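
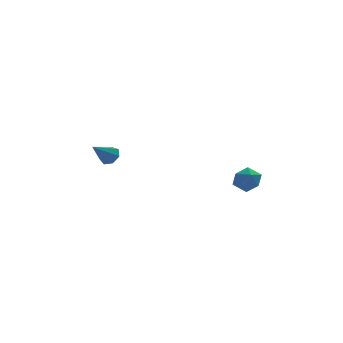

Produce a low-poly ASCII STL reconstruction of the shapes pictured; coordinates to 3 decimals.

solid 
facet normal -0.972 -0.233 0.037
outer loop
vertex 3.245 -0.932 -1.354
vertex 3.43 -1.669 -1.141
vertex 3.318 -1.116 -0.59
endloop
endfacet
facet normal -0.869 0.455 0.193
outer loop
vertex 3.245 -0.932 -1.354
vertex 3.318 -1.116 -0.59
vertex 3.613 -0.437 -0.862
endloop
endfacet
facet normal -0.538 0.761 -0.363
outer loop
vertex 3.245 -0.932 -1.354
vertex 3.613 -0.437 -0.862
vertex 3.908 -0.571 -1.581
endloop
endfacet
facet normal -0.437 0.261 -0.861
outer loop
vertex 3.245 -0.932 -1.354
vertex 3.908 -0.571 -1.581
vertex 3.795 -1.332 -1.754
endloop
endfacet
facet normal -0.705 -0.355 -0.615
outer loop
vertex 3.245 -0.932 -1.354
vertex 3.795 -1.332 -1.754
vertex 3.43 -1.669 -1.141
endloop
endfacet
facet normal -0.433 0.491 0.756
outer loop
vertex 3.613 -0.437 -0.862
vertex 3.318 -1.116 -0.59
vertex 4.025 -0.868 -0.346
endloop
endfacet
facet normal -0.598 -0.623 0.504
outer loop
vertex 3.318 -1.116 -0.59
vertex 3.43 -1.669 -1.141
vertex 3.912 -1.629 -0.519
endloop
endfacet
facet normal -0.168 -0.818 -0.550
outer loop
vertex 3.43 -1.669 -1.141
vertex 3.795 -1.332 -1.754
vertex 4.207 -1.763 -1.238
endloop
endfacet
facet normal 0.265 0.176 -0.948
outer loop
vertex 3.795 -1.332 -1.754
vertex 3.908 -0.571 -1.581
vertex 4.502 -1.084 -1.51
endloop
endfacet
facet normal 0.101 0.985 -0.142
outer loop
vertex 3.908 -0.571 -1.581
vertex 3.613 -0.437 -0.862
vertex 4.39 -0.531 -0.959
endloop
endfacet
facet normal 0.437 -0.261 0.861
outer loop
vertex 4.575 -1.268 -0.746
vertex 4.025 -0.868 -0.346
vertex 3.912 -1.629 -0.519
endloop
endfacet
facet normal 0.538 -0.761 0.363
outer loop
vertex 4.575 -1.268 -0.746
vertex 3.912 -1.629 -0.519
vertex 4.207 -1.763 -1.238
endloop
endfacet
facet normal 0.869 -0.455 -0.193
outer loop
vertex 4.575 -1.268 -0.746
vertex 4.207 -1.763 -1.238
vertex 4.502 -1.084 -1.51
endloop
endfacet
facet normal 0.972 0.233 -0.037
outer loop
vertex 4.575 -1.268 -0.746
vertex 4.502 -1.084 -1.51
vertex 4.39 -0.531 -0.959
endloop
endfacet
facet normal 0.705 0.355 0.615
outer loop
vertex 4.575 -1.268 -0.746
vertex 4.39 -0.531 -0.959
vertex 4.025 -0.868 -0.346
endloop
endfacet
facet normal -0.265 -0.176 0.948
outer loop
vertex 3.912 -1.629 -0.519
vertex 4.025 -0.868 -0.346
vertex 3.318 -1.116 -0.59
endloop
endfacet
facet normal -0.101 -0.985 0.142
outer loop
vertex 4.207 -1.763 -1.238
vertex 3.912 -1.629 -0.519
vertex 3.43 -1.669 -1.141
endloop
endfacet
facet normal 0.433 -0.491 -0.756
outer loop
vertex 4.502 -1.084 -1.51
vertex 4.207 -1.763 -1.238
vertex 3.795 -1.332 -1.754
endloop
endfacet
facet normal 0.598 0.623 -0.504
outer loop
vertex 4.39 -0.531 -0.959
vertex 4.502 -1.084 -1.51
vertex 3.908 -0.571 -1.581
endloop
endfacet
facet normal 0.168 0.818 0.550
outer loop
vertex 4.025 -0.868 -0.346
vertex 4.39 -0.531 -0.959
vertex 3.613 -0.437 -0.862
endloop
endfacet
facet normal 0.684 0.353 -0.638
outer loop
vertex -1.935 0.506 1.072
vertex -2.347 0.578 0.67
vertex -2.165 0.954 1.073
endloop
endfacet
facet normal 0.295 0.149 0.944
outer loop
vertex -1.935 0.506 1.072
vertex -2.165 0.954 1.073
vertex -3.313 0.082 1.57
endloop
endfacet
facet normal 0.684 0.353 -0.638
outer loop
vertex -2.165 0.954 1.073
vertex -2.347 0.578 0.67
vertex -2.532 1.119 0.771
endloop
endfacet
facet normal -0.240 0.699 0.673
outer loop
vertex -2.165 0.954 1.073
vertex -2.532 1.119 0.771
vertex -3.313 0.082 1.57
endloop
endfacet
facet normal 0.684 0.353 -0.639
outer loop
vertex -2.532 1.119 0.771
vertex -2.347 0.578 0.67
vertex -2.76 0.877 0.393
endloop
endfacet
facet normal -0.773 0.631 0.063
outer loop
vertex -2.532 1.119 0.771
vertex -2.76 0.877 0.393
vertex -3.313 0.082 1.57
endloop
endfacet
facet normal 0.684 0.353 -0.638
outer loop
vertex -2.76 0.877 0.393
vertex -2.347 0.578 0.67
vertex -2.677 0.411 0.224
endloop
endfacet
facet normal -0.904 -0.006 -0.428
outer loop
vertex -2.76 0.877 0.393
vertex -2.677 0.411 0.224
vertex -3.313 0.082 1.57
endloop
endfacet
facet normal 0.685 0.352 -0.638
outer loop
vertex -2.677 0.411 0.224
vertex -2.347 0.578 0.67
vertex -2.346 0.07 0.391
endloop
endfacet
facet normal -0.533 -0.728 -0.430
outer loop
vertex -2.677 0.411 0.224
vertex -2.346 0.07 0.391
vertex -3.313 0.082 1.57
endloop
endfacet
facet normal 0.684 0.352 -0.639
outer loop
vertex -2.346 0.07 0.391
vertex -2.347 0.578 0.67
vertex -2.016 0.113 0.768
endloop
endfacet
facet normal 0.061 -0.996 0.060
outer loop
vertex -2.346 0.07 0.391
vertex -2.016 0.113 0.768
vertex -3.313 0.082 1.57
endloop
endfacet
facet normal 0.684 0.353 -0.638
outer loop
vertex -2.016 0.113 0.768
vertex -2.347 0.578 0.67
vertex -1.935 0.506 1.072
endloop
endfacet
facet normal 0.429 -0.606 0.670
outer loop
vertex -2.016 0.113 0.768
vertex -1.935 0.506 1.072
vertex -3.313 0.082 1.57
endloop
endfacet

endsolid


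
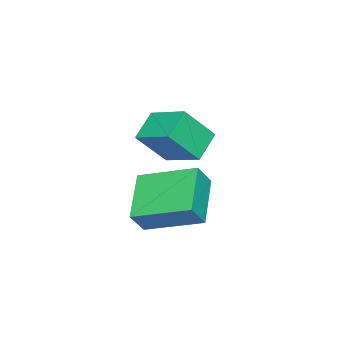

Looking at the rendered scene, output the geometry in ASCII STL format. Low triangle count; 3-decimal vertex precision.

solid 
facet normal -0.475 0.454 -0.754
outer loop
vertex -1.018 1.565 2.209
vertex -0.57 2.88 2.719
vertex -0.051 1.49 1.555
endloop
endfacet
facet normal -0.302 -0.889 -0.345
outer loop
vertex 0.67 0.8 2.701
vertex -1.018 1.565 2.209
vertex -0.051 1.49 1.555
endloop
endfacet
facet normal -0.475 0.454 -0.754
outer loop
vertex -0.051 1.49 1.555
vertex -0.57 2.88 2.719
vertex 0.397 2.805 2.065
endloop
endfacet
facet normal 0.827 -0.065 -0.559
outer loop
vertex 0.397 2.805 2.065
vertex 0.67 0.8 2.701
vertex -0.051 1.49 1.555
endloop
endfacet
facet normal -0.827 0.065 0.559
outer loop
vertex -1.018 1.565 2.209
vertex 0.151 2.19 3.865
vertex -0.57 2.88 2.719
endloop
endfacet
facet normal -0.302 -0.889 -0.345
outer loop
vertex -0.297 0.875 3.355
vertex -1.018 1.565 2.209
vertex 0.67 0.8 2.701
endloop
endfacet
facet normal -0.827 0.065 0.559
outer loop
vertex -0.297 0.875 3.355
vertex 0.151 2.19 3.865
vertex -1.018 1.565 2.209
endloop
endfacet
facet normal 0.302 0.889 0.345
outer loop
vertex -0.57 2.88 2.719
vertex 0.151 2.19 3.865
vertex 0.397 2.805 2.065
endloop
endfacet
facet normal 0.827 -0.065 -0.559
outer loop
vertex 1.118 2.115 3.211
vertex 0.67 0.8 2.701
vertex 0.397 2.805 2.065
endloop
endfacet
facet normal 0.302 0.889 0.345
outer loop
vertex 0.397 2.805 2.065
vertex 0.151 2.19 3.865
vertex 1.118 2.115 3.211
endloop
endfacet
facet normal 0.475 -0.454 0.754
outer loop
vertex 1.118 2.115 3.211
vertex -0.297 0.875 3.355
vertex 0.67 0.8 2.701
endloop
endfacet
facet normal 0.475 -0.454 0.754
outer loop
vertex 0.151 2.19 3.865
vertex -0.297 0.875 3.355
vertex 1.118 2.115 3.211
endloop
endfacet
facet normal -0.561 0.206 -0.802
outer loop
vertex 1.722 3.766 1.997
vertex 3.175 4.232 1.1
vertex 1.929 1.938 1.382
endloop
endfacet
facet normal -0.821 -0.263 0.506
outer loop
vertex 2.445 1.748 2.12
vertex 1.722 3.766 1.997
vertex 1.929 1.938 1.382
endloop
endfacet
facet normal -0.561 0.206 -0.802
outer loop
vertex 1.929 1.938 1.382
vertex 3.175 4.232 1.1
vertex 3.382 2.404 0.485
endloop
endfacet
facet normal 0.106 -0.942 -0.317
outer loop
vertex 3.382 2.404 0.485
vertex 2.445 1.748 2.12
vertex 1.929 1.938 1.382
endloop
endfacet
facet normal -0.106 0.942 0.317
outer loop
vertex 1.722 3.766 1.997
vertex 3.691 4.042 1.838
vertex 3.175 4.232 1.1
endloop
endfacet
facet normal -0.821 -0.263 0.506
outer loop
vertex 2.238 3.576 2.735
vertex 1.722 3.766 1.997
vertex 2.445 1.748 2.12
endloop
endfacet
facet normal -0.106 0.942 0.317
outer loop
vertex 2.238 3.576 2.735
vertex 3.691 4.042 1.838
vertex 1.722 3.766 1.997
endloop
endfacet
facet normal 0.821 0.263 -0.506
outer loop
vertex 3.175 4.232 1.1
vertex 3.691 4.042 1.838
vertex 3.382 2.404 0.485
endloop
endfacet
facet normal 0.106 -0.942 -0.317
outer loop
vertex 3.898 2.214 1.223
vertex 2.445 1.748 2.12
vertex 3.382 2.404 0.485
endloop
endfacet
facet normal 0.821 0.263 -0.506
outer loop
vertex 3.382 2.404 0.485
vertex 3.691 4.042 1.838
vertex 3.898 2.214 1.223
endloop
endfacet
facet normal 0.561 -0.206 0.802
outer loop
vertex 3.898 2.214 1.223
vertex 2.238 3.576 2.735
vertex 2.445 1.748 2.12
endloop
endfacet
facet normal 0.561 -0.206 0.802
outer loop
vertex 3.691 4.042 1.838
vertex 2.238 3.576 2.735
vertex 3.898 2.214 1.223
endloop
endfacet

endsolid


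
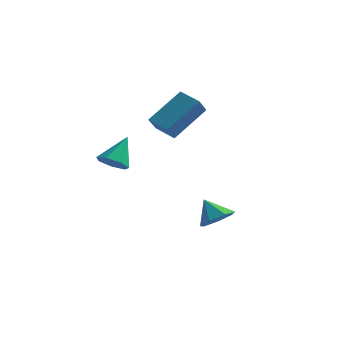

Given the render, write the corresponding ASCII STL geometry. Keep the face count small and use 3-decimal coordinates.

solid 
facet normal -0.431 -0.619 -0.656
outer loop
vertex 1.96 -0.391 3.488
vertex 1.022 -0.081 3.812
vertex 1.962 0.3 2.835
endloop
endfacet
facet normal 0.902 -0.297 -0.312
outer loop
vertex 2.798 1.501 4.108
vertex 1.96 -0.391 3.488
vertex 1.962 0.3 2.835
endloop
endfacet
facet normal -0.431 -0.620 -0.656
outer loop
vertex 1.962 0.3 2.835
vertex 1.022 -0.081 3.812
vertex 1.024 0.609 3.159
endloop
endfacet
facet normal 0.002 0.727 -0.687
outer loop
vertex 1.024 0.609 3.159
vertex 2.798 1.501 4.108
vertex 1.962 0.3 2.835
endloop
endfacet
facet normal -0.003 -0.726 0.687
outer loop
vertex 1.96 -0.391 3.488
vertex 1.858 1.12 5.085
vertex 1.022 -0.081 3.812
endloop
endfacet
facet normal 0.902 -0.298 -0.312
outer loop
vertex 2.796 0.811 4.761
vertex 1.96 -0.391 3.488
vertex 2.798 1.501 4.108
endloop
endfacet
facet normal -0.002 -0.726 0.687
outer loop
vertex 2.796 0.811 4.761
vertex 1.858 1.12 5.085
vertex 1.96 -0.391 3.488
endloop
endfacet
facet normal -0.902 0.298 0.312
outer loop
vertex 1.022 -0.081 3.812
vertex 1.858 1.12 5.085
vertex 1.024 0.609 3.159
endloop
endfacet
facet normal 0.003 0.726 -0.687
outer loop
vertex 1.86 1.811 4.432
vertex 2.798 1.501 4.108
vertex 1.024 0.609 3.159
endloop
endfacet
facet normal -0.902 0.297 0.312
outer loop
vertex 1.024 0.609 3.159
vertex 1.858 1.12 5.085
vertex 1.86 1.811 4.432
endloop
endfacet
facet normal 0.431 0.619 0.656
outer loop
vertex 1.86 1.811 4.432
vertex 2.796 0.811 4.761
vertex 2.798 1.501 4.108
endloop
endfacet
facet normal 0.431 0.619 0.657
outer loop
vertex 1.858 1.12 5.085
vertex 2.796 0.811 4.761
vertex 1.86 1.811 4.432
endloop
endfacet
facet normal -0.131 -0.636 -0.761
outer loop
vertex 1.495 -3.205 2.231
vertex 1.196 -3.647 2.652
vertex 0.91 -3.15 2.286
endloop
endfacet
facet normal 0.062 0.954 -0.292
outer loop
vertex 1.495 -3.205 2.231
vertex 0.91 -3.15 2.286
vertex 1.384 -2.733 3.748
endloop
endfacet
facet normal -0.130 -0.635 -0.761
outer loop
vertex 0.91 -3.15 2.286
vertex 1.196 -3.647 2.652
vertex 0.54 -3.471 2.617
endloop
endfacet
facet normal -0.656 0.754 -0.002
outer loop
vertex 0.91 -3.15 2.286
vertex 0.54 -3.471 2.617
vertex 1.384 -2.733 3.748
endloop
endfacet
facet normal -0.130 -0.636 -0.761
outer loop
vertex 0.54 -3.471 2.617
vertex 1.196 -3.647 2.652
vertex 0.665 -3.924 2.974
endloop
endfacet
facet normal -0.840 0.173 0.514
outer loop
vertex 0.54 -3.471 2.617
vertex 0.665 -3.924 2.974
vertex 1.384 -2.733 3.748
endloop
endfacet
facet normal -0.131 -0.634 -0.762
outer loop
vertex 0.665 -3.924 2.974
vertex 1.196 -3.647 2.652
vertex 1.189 -4.169 3.088
endloop
endfacet
facet normal -0.353 -0.351 0.867
outer loop
vertex 0.665 -3.924 2.974
vertex 1.189 -4.169 3.088
vertex 1.384 -2.733 3.748
endloop
endfacet
facet normal -0.130 -0.635 -0.762
outer loop
vertex 1.189 -4.169 3.088
vertex 1.196 -3.647 2.652
vertex 1.719 -4.021 2.874
endloop
endfacet
facet normal 0.438 -0.424 0.793
outer loop
vertex 1.189 -4.169 3.088
vertex 1.719 -4.021 2.874
vertex 1.384 -2.733 3.748
endloop
endfacet
facet normal -0.131 -0.635 -0.761
outer loop
vertex 1.719 -4.021 2.874
vertex 1.196 -3.647 2.652
vertex 1.855 -3.592 2.493
endloop
endfacet
facet normal 0.938 0.010 0.346
outer loop
vertex 1.719 -4.021 2.874
vertex 1.855 -3.592 2.493
vertex 1.384 -2.733 3.748
endloop
endfacet
facet normal -0.130 -0.636 -0.760
outer loop
vertex 1.855 -3.592 2.493
vertex 1.196 -3.647 2.652
vertex 1.495 -3.205 2.231
endloop
endfacet
facet normal 0.770 0.623 -0.138
outer loop
vertex 1.855 -3.592 2.493
vertex 1.495 -3.205 2.231
vertex 1.384 -2.733 3.748
endloop
endfacet
facet normal 0.606 -0.210 -0.767
outer loop
vertex 4.704 -1.093 -0.363
vertex 4.233 -0.699 -0.843
vertex 4.842 -0.434 -0.434
endloop
endfacet
facet normal 0.332 0.032 0.943
outer loop
vertex 4.704 -1.093 -0.363
vertex 4.842 -0.434 -0.434
vertex 3.547 -0.461 0.023
endloop
endfacet
facet normal 0.607 -0.211 -0.767
outer loop
vertex 4.842 -0.434 -0.434
vertex 4.233 -0.699 -0.843
vertex 4.521 0.025 -0.814
endloop
endfacet
facet normal 0.221 0.709 0.669
outer loop
vertex 4.842 -0.434 -0.434
vertex 4.521 0.025 -0.814
vertex 3.547 -0.461 0.023
endloop
endfacet
facet normal 0.606 -0.210 -0.767
outer loop
vertex 4.521 0.025 -0.814
vertex 4.233 -0.699 -0.843
vertex 3.983 -0.06 -1.216
endloop
endfacet
facet normal -0.296 0.934 0.198
outer loop
vertex 4.521 0.025 -0.814
vertex 3.983 -0.06 -1.216
vertex 3.547 -0.461 0.023
endloop
endfacet
facet normal 0.606 -0.211 -0.767
outer loop
vertex 3.983 -0.06 -1.216
vertex 4.233 -0.699 -0.843
vertex 3.633 -0.627 -1.337
endloop
endfacet
facet normal -0.833 0.540 -0.119
outer loop
vertex 3.983 -0.06 -1.216
vertex 3.633 -0.627 -1.337
vertex 3.547 -0.461 0.023
endloop
endfacet
facet normal 0.606 -0.211 -0.767
outer loop
vertex 3.633 -0.627 -1.337
vertex 4.233 -0.699 -0.843
vertex 3.734 -1.247 -1.087
endloop
endfacet
facet normal -0.983 -0.177 -0.041
outer loop
vertex 3.633 -0.627 -1.337
vertex 3.734 -1.247 -1.087
vertex 3.547 -0.461 0.023
endloop
endfacet
facet normal 0.606 -0.210 -0.767
outer loop
vertex 3.734 -1.247 -1.087
vertex 4.233 -0.699 -0.843
vertex 4.211 -1.455 -0.653
endloop
endfacet
facet normal -0.634 -0.677 0.373
outer loop
vertex 3.734 -1.247 -1.087
vertex 4.211 -1.455 -0.653
vertex 3.547 -0.461 0.023
endloop
endfacet
facet normal 0.606 -0.210 -0.767
outer loop
vertex 4.211 -1.455 -0.653
vertex 4.233 -0.699 -0.843
vertex 4.704 -1.093 -0.363
endloop
endfacet
facet normal -0.048 -0.584 0.811
outer loop
vertex 4.211 -1.455 -0.653
vertex 4.704 -1.093 -0.363
vertex 3.547 -0.461 0.023
endloop
endfacet

endsolid


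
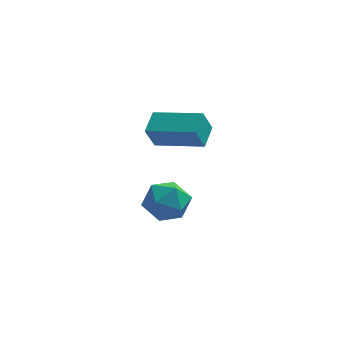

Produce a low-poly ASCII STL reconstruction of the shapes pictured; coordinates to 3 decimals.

solid 
facet normal -0.669 -0.741 -0.061
outer loop
vertex -3.345 3.643 -2.83
vertex -2.586 2.992 -3.247
vertex -2.733 3.036 -2.175
endloop
endfacet
facet normal -0.820 -0.306 0.483
outer loop
vertex -3.345 3.643 -2.83
vertex -2.733 3.036 -2.175
vertex -2.958 4.061 -1.909
endloop
endfacet
facet normal -0.909 0.353 0.222
outer loop
vertex -3.345 3.643 -2.83
vertex -2.958 4.061 -1.909
vertex -2.95 4.652 -2.817
endloop
endfacet
facet normal -0.812 0.324 -0.485
outer loop
vertex -3.345 3.643 -2.83
vertex -2.95 4.652 -2.817
vertex -2.72 3.991 -3.644
endloop
endfacet
facet normal -0.664 -0.351 -0.660
outer loop
vertex -3.345 3.643 -2.83
vertex -2.72 3.991 -3.644
vertex -2.586 2.992 -3.247
endloop
endfacet
facet normal -0.257 -0.295 0.920
outer loop
vertex -2.958 4.061 -1.909
vertex -2.733 3.036 -2.175
vertex -1.96 3.669 -1.756
endloop
endfacet
facet normal -0.012 -0.999 0.039
outer loop
vertex -2.733 3.036 -2.175
vertex -2.586 2.992 -3.247
vertex -1.73 3.008 -2.583
endloop
endfacet
facet normal -0.003 -0.370 -0.929
outer loop
vertex -2.586 2.992 -3.247
vertex -2.72 3.991 -3.644
vertex -1.722 3.599 -3.491
endloop
endfacet
facet normal -0.243 0.724 -0.646
outer loop
vertex -2.72 3.991 -3.644
vertex -2.95 4.652 -2.817
vertex -1.947 4.624 -3.225
endloop
endfacet
facet normal -0.400 0.770 0.497
outer loop
vertex -2.95 4.652 -2.817
vertex -2.958 4.061 -1.909
vertex -2.094 4.668 -2.153
endloop
endfacet
facet normal 0.812 -0.324 0.485
outer loop
vertex -1.335 4.017 -2.57
vertex -1.96 3.669 -1.756
vertex -1.73 3.008 -2.583
endloop
endfacet
facet normal 0.909 -0.353 -0.222
outer loop
vertex -1.335 4.017 -2.57
vertex -1.73 3.008 -2.583
vertex -1.722 3.599 -3.491
endloop
endfacet
facet normal 0.820 0.306 -0.483
outer loop
vertex -1.335 4.017 -2.57
vertex -1.722 3.599 -3.491
vertex -1.947 4.624 -3.225
endloop
endfacet
facet normal 0.669 0.741 0.061
outer loop
vertex -1.335 4.017 -2.57
vertex -1.947 4.624 -3.225
vertex -2.094 4.668 -2.153
endloop
endfacet
facet normal 0.664 0.351 0.660
outer loop
vertex -1.335 4.017 -2.57
vertex -2.094 4.668 -2.153
vertex -1.96 3.669 -1.756
endloop
endfacet
facet normal 0.243 -0.724 0.646
outer loop
vertex -1.73 3.008 -2.583
vertex -1.96 3.669 -1.756
vertex -2.733 3.036 -2.175
endloop
endfacet
facet normal 0.400 -0.770 -0.497
outer loop
vertex -1.722 3.599 -3.491
vertex -1.73 3.008 -2.583
vertex -2.586 2.992 -3.247
endloop
endfacet
facet normal 0.257 0.295 -0.920
outer loop
vertex -1.947 4.624 -3.225
vertex -1.722 3.599 -3.491
vertex -2.72 3.991 -3.644
endloop
endfacet
facet normal 0.012 0.999 -0.039
outer loop
vertex -2.094 4.668 -2.153
vertex -1.947 4.624 -3.225
vertex -2.95 4.652 -2.817
endloop
endfacet
facet normal 0.003 0.370 0.929
outer loop
vertex -1.96 3.669 -1.756
vertex -2.094 4.668 -2.153
vertex -2.958 4.061 -1.909
endloop
endfacet
facet normal -0.923 0.313 -0.223
outer loop
vertex -3.125 2.998 2.06
vertex -2.875 4.016 2.454
vertex -2.772 3.309 1.033
endloop
endfacet
facet normal -0.223 -0.909 -0.352
outer loop
vertex -0.805 2.644 1.506
vertex -3.125 2.998 2.06
vertex -2.772 3.309 1.033
endloop
endfacet
facet normal -0.924 0.312 -0.222
outer loop
vertex -2.772 3.309 1.033
vertex -2.875 4.016 2.454
vertex -2.523 4.327 1.427
endloop
endfacet
facet normal 0.312 0.276 -0.909
outer loop
vertex -2.523 4.327 1.427
vertex -0.805 2.644 1.506
vertex -2.772 3.309 1.033
endloop
endfacet
facet normal -0.312 -0.275 0.909
outer loop
vertex -3.125 2.998 2.06
vertex -0.908 3.351 2.927
vertex -2.875 4.016 2.454
endloop
endfacet
facet normal -0.223 -0.909 -0.352
outer loop
vertex -1.157 2.333 2.533
vertex -3.125 2.998 2.06
vertex -0.805 2.644 1.506
endloop
endfacet
facet normal -0.312 -0.276 0.909
outer loop
vertex -1.157 2.333 2.533
vertex -0.908 3.351 2.927
vertex -3.125 2.998 2.06
endloop
endfacet
facet normal 0.223 0.909 0.352
outer loop
vertex -2.875 4.016 2.454
vertex -0.908 3.351 2.927
vertex -2.523 4.327 1.427
endloop
endfacet
facet normal 0.312 0.275 -0.909
outer loop
vertex -0.555 3.662 1.9
vertex -0.805 2.644 1.506
vertex -2.523 4.327 1.427
endloop
endfacet
facet normal 0.223 0.909 0.352
outer loop
vertex -2.523 4.327 1.427
vertex -0.908 3.351 2.927
vertex -0.555 3.662 1.9
endloop
endfacet
facet normal 0.924 -0.313 0.222
outer loop
vertex -0.555 3.662 1.9
vertex -1.157 2.333 2.533
vertex -0.805 2.644 1.506
endloop
endfacet
facet normal 0.924 -0.312 0.223
outer loop
vertex -0.908 3.351 2.927
vertex -1.157 2.333 2.533
vertex -0.555 3.662 1.9
endloop
endfacet

endsolid


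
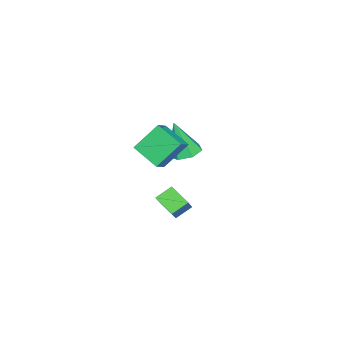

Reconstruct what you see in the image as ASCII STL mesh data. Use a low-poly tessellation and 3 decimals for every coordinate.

solid 
facet normal -0.653 0.563 0.506
outer loop
vertex -2.124 1.108 -3.779
vertex -0.94 1.371 -2.545
vertex -1.698 2.172 -4.413
endloop
endfacet
facet normal -0.684 -0.151 -0.713
outer loop
vertex -1.0 1.569 -4.955
vertex -2.124 1.108 -3.779
vertex -1.698 2.172 -4.413
endloop
endfacet
facet normal -0.653 0.563 0.506
outer loop
vertex -1.698 2.172 -4.413
vertex -0.94 1.371 -2.545
vertex -0.515 2.435 -3.18
endloop
endfacet
facet normal 0.325 0.812 -0.485
outer loop
vertex -0.515 2.435 -3.18
vertex -1.0 1.569 -4.955
vertex -1.698 2.172 -4.413
endloop
endfacet
facet normal -0.325 -0.812 0.485
outer loop
vertex -2.124 1.108 -3.779
vertex -0.242 0.768 -3.087
vertex -0.94 1.371 -2.545
endloop
endfacet
facet normal -0.684 -0.153 -0.713
outer loop
vertex -1.425 0.505 -4.32
vertex -2.124 1.108 -3.779
vertex -1.0 1.569 -4.955
endloop
endfacet
facet normal -0.325 -0.812 0.485
outer loop
vertex -1.425 0.505 -4.32
vertex -0.242 0.768 -3.087
vertex -2.124 1.108 -3.779
endloop
endfacet
facet normal 0.685 0.152 0.713
outer loop
vertex -0.94 1.371 -2.545
vertex -0.242 0.768 -3.087
vertex -0.515 2.435 -3.18
endloop
endfacet
facet normal 0.325 0.812 -0.485
outer loop
vertex 0.184 1.832 -3.721
vertex -1.0 1.569 -4.955
vertex -0.515 2.435 -3.18
endloop
endfacet
facet normal 0.684 0.152 0.714
outer loop
vertex -0.515 2.435 -3.18
vertex -0.242 0.768 -3.087
vertex 0.184 1.832 -3.721
endloop
endfacet
facet normal 0.653 -0.563 -0.507
outer loop
vertex 0.184 1.832 -3.721
vertex -1.425 0.505 -4.32
vertex -1.0 1.569 -4.955
endloop
endfacet
facet normal 0.653 -0.563 -0.506
outer loop
vertex -0.242 0.768 -3.087
vertex -1.425 0.505 -4.32
vertex 0.184 1.832 -3.721
endloop
endfacet
facet normal -0.453 0.515 0.728
outer loop
vertex 0.294 1.563 2.815
vertex 1.133 1.51 3.374
vertex 0.824 2.967 2.152
endloop
endfacet
facet normal -0.831 0.053 -0.553
outer loop
vertex 1.647 2.03 0.826
vertex 0.294 1.563 2.815
vertex 0.824 2.967 2.152
endloop
endfacet
facet normal -0.453 0.515 0.728
outer loop
vertex 0.824 2.967 2.152
vertex 1.133 1.51 3.374
vertex 1.663 2.914 2.711
endloop
endfacet
facet normal 0.323 0.856 -0.404
outer loop
vertex 1.663 2.914 2.711
vertex 1.647 2.03 0.826
vertex 0.824 2.967 2.152
endloop
endfacet
facet normal -0.323 -0.856 0.404
outer loop
vertex 0.294 1.563 2.815
vertex 1.956 0.573 2.048
vertex 1.133 1.51 3.374
endloop
endfacet
facet normal -0.831 0.053 -0.553
outer loop
vertex 1.117 0.626 1.489
vertex 0.294 1.563 2.815
vertex 1.647 2.03 0.826
endloop
endfacet
facet normal -0.323 -0.856 0.404
outer loop
vertex 1.117 0.626 1.489
vertex 1.956 0.573 2.048
vertex 0.294 1.563 2.815
endloop
endfacet
facet normal 0.831 -0.053 0.553
outer loop
vertex 1.133 1.51 3.374
vertex 1.956 0.573 2.048
vertex 1.663 2.914 2.711
endloop
endfacet
facet normal 0.323 0.856 -0.404
outer loop
vertex 2.486 1.977 1.385
vertex 1.647 2.03 0.826
vertex 1.663 2.914 2.711
endloop
endfacet
facet normal 0.831 -0.053 0.553
outer loop
vertex 1.663 2.914 2.711
vertex 1.956 0.573 2.048
vertex 2.486 1.977 1.385
endloop
endfacet
facet normal 0.453 -0.515 -0.728
outer loop
vertex 2.486 1.977 1.385
vertex 1.117 0.626 1.489
vertex 1.647 2.03 0.826
endloop
endfacet
facet normal 0.453 -0.515 -0.728
outer loop
vertex 1.956 0.573 2.048
vertex 1.117 0.626 1.489
vertex 2.486 1.977 1.385
endloop
endfacet
facet normal -0.045 0.278 -0.960
outer loop
vertex -2.366 1.936 -1.089
vertex -2.99 1.293 -1.246
vertex -3.118 2.157 -0.99
endloop
endfacet
facet normal 0.300 0.763 0.573
outer loop
vertex -2.366 1.936 -1.089
vertex -3.118 2.157 -0.99
vertex -2.89 0.687 0.846
endloop
endfacet
facet normal -0.046 0.277 -0.960
outer loop
vertex -3.118 2.157 -0.99
vertex -2.99 1.293 -1.246
vertex -3.773 1.726 -1.083
endloop
endfacet
facet normal -0.505 0.642 0.577
outer loop
vertex -3.118 2.157 -0.99
vertex -3.773 1.726 -1.083
vertex -2.89 0.687 0.846
endloop
endfacet
facet normal -0.046 0.278 -0.960
outer loop
vertex -3.773 1.726 -1.083
vertex -2.99 1.293 -1.246
vertex -3.839 0.969 -1.299
endloop
endfacet
facet normal -0.916 -0.034 0.401
outer loop
vertex -3.773 1.726 -1.083
vertex -3.839 0.969 -1.299
vertex -2.89 0.687 0.846
endloop
endfacet
facet normal -0.046 0.278 -0.960
outer loop
vertex -3.839 0.969 -1.299
vertex -2.99 1.293 -1.246
vertex -3.265 0.456 -1.475
endloop
endfacet
facet normal -0.625 -0.760 0.177
outer loop
vertex -3.839 0.969 -1.299
vertex -3.265 0.456 -1.475
vertex -2.89 0.687 0.846
endloop
endfacet
facet normal -0.045 0.277 -0.960
outer loop
vertex -3.265 0.456 -1.475
vertex -2.99 1.293 -1.246
vertex -2.484 0.573 -1.478
endloop
endfacet
facet normal 0.148 -0.986 0.074
outer loop
vertex -3.265 0.456 -1.475
vertex -2.484 0.573 -1.478
vertex -2.89 0.687 0.846
endloop
endfacet
facet normal -0.046 0.277 -0.960
outer loop
vertex -2.484 0.573 -1.478
vertex -2.99 1.293 -1.246
vertex -2.084 1.232 -1.307
endloop
endfacet
facet normal 0.822 -0.543 0.170
outer loop
vertex -2.484 0.573 -1.478
vertex -2.084 1.232 -1.307
vertex -2.89 0.687 0.846
endloop
endfacet
facet normal -0.046 0.279 -0.959
outer loop
vertex -2.084 1.232 -1.307
vertex -2.99 1.293 -1.246
vertex -2.366 1.936 -1.089
endloop
endfacet
facet normal 0.889 0.235 0.392
outer loop
vertex -2.084 1.232 -1.307
vertex -2.366 1.936 -1.089
vertex -2.89 0.687 0.846
endloop
endfacet

endsolid


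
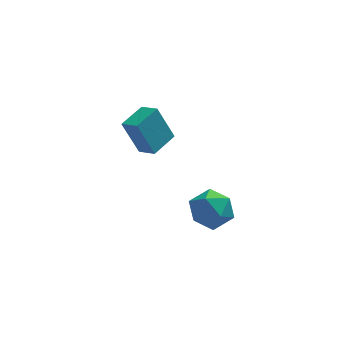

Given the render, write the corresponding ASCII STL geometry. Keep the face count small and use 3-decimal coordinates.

solid 
facet normal -0.488 0.350 0.800
outer loop
vertex 2.413 -0.885 -2.022
vertex 1.669 -1.223 -2.328
vertex 2.182 -1.699 -1.807
endloop
endfacet
facet normal 0.191 0.200 0.961
outer loop
vertex 2.413 -0.885 -2.022
vertex 2.182 -1.699 -1.807
vertex 3.012 -1.52 -2.009
endloop
endfacet
facet normal 0.610 0.587 0.532
outer loop
vertex 2.413 -0.885 -2.022
vertex 3.012 -1.52 -2.009
vertex 3.012 -0.933 -2.656
endloop
endfacet
facet normal 0.190 0.976 0.106
outer loop
vertex 2.413 -0.885 -2.022
vertex 3.012 -0.933 -2.656
vertex 2.182 -0.75 -2.853
endloop
endfacet
facet normal -0.488 0.830 0.271
outer loop
vertex 2.413 -0.885 -2.022
vertex 2.182 -0.75 -2.853
vertex 1.669 -1.223 -2.328
endloop
endfacet
facet normal 0.304 -0.490 0.817
outer loop
vertex 3.012 -1.52 -2.009
vertex 2.182 -1.699 -1.807
vertex 2.638 -2.25 -2.307
endloop
endfacet
facet normal -0.794 -0.247 0.556
outer loop
vertex 2.182 -1.699 -1.807
vertex 1.669 -1.223 -2.328
vertex 1.808 -2.067 -2.504
endloop
endfacet
facet normal -0.794 0.529 -0.299
outer loop
vertex 1.669 -1.223 -2.328
vertex 2.182 -0.75 -2.853
vertex 1.808 -1.48 -3.151
endloop
endfacet
facet normal 0.303 0.766 -0.567
outer loop
vertex 2.182 -0.75 -2.853
vertex 3.012 -0.933 -2.656
vertex 2.638 -1.301 -3.353
endloop
endfacet
facet normal 0.983 0.136 0.124
outer loop
vertex 3.012 -0.933 -2.656
vertex 3.012 -1.52 -2.009
vertex 3.151 -1.777 -2.832
endloop
endfacet
facet normal -0.190 -0.976 -0.106
outer loop
vertex 2.407 -2.115 -3.138
vertex 2.638 -2.25 -2.307
vertex 1.808 -2.067 -2.504
endloop
endfacet
facet normal -0.610 -0.587 -0.532
outer loop
vertex 2.407 -2.115 -3.138
vertex 1.808 -2.067 -2.504
vertex 1.808 -1.48 -3.151
endloop
endfacet
facet normal -0.191 -0.200 -0.961
outer loop
vertex 2.407 -2.115 -3.138
vertex 1.808 -1.48 -3.151
vertex 2.638 -1.301 -3.353
endloop
endfacet
facet normal 0.488 -0.350 -0.800
outer loop
vertex 2.407 -2.115 -3.138
vertex 2.638 -1.301 -3.353
vertex 3.151 -1.777 -2.832
endloop
endfacet
facet normal 0.488 -0.830 -0.271
outer loop
vertex 2.407 -2.115 -3.138
vertex 3.151 -1.777 -2.832
vertex 2.638 -2.25 -2.307
endloop
endfacet
facet normal -0.303 -0.766 0.567
outer loop
vertex 1.808 -2.067 -2.504
vertex 2.638 -2.25 -2.307
vertex 2.182 -1.699 -1.807
endloop
endfacet
facet normal -0.983 -0.136 -0.124
outer loop
vertex 1.808 -1.48 -3.151
vertex 1.808 -2.067 -2.504
vertex 1.669 -1.223 -2.328
endloop
endfacet
facet normal -0.304 0.490 -0.817
outer loop
vertex 2.638 -1.301 -3.353
vertex 1.808 -1.48 -3.151
vertex 2.182 -0.75 -2.853
endloop
endfacet
facet normal 0.794 0.247 -0.556
outer loop
vertex 3.151 -1.777 -2.832
vertex 2.638 -1.301 -3.353
vertex 3.012 -0.933 -2.656
endloop
endfacet
facet normal 0.794 -0.529 0.299
outer loop
vertex 2.638 -2.25 -2.307
vertex 3.151 -1.777 -2.832
vertex 3.012 -1.52 -2.009
endloop
endfacet
facet normal -0.661 -0.729 -0.177
outer loop
vertex 0.164 2.153 -1.023
vertex -0.351 2.691 -1.316
vertex 0.758 1.956 -2.43
endloop
endfacet
facet normal 0.644 -0.672 0.366
outer loop
vertex 1.531 2.809 -2.224
vertex 0.164 2.153 -1.023
vertex 0.758 1.956 -2.43
endloop
endfacet
facet normal -0.661 -0.730 -0.176
outer loop
vertex 0.758 1.956 -2.43
vertex -0.351 2.691 -1.316
vertex 0.243 2.493 -2.723
endloop
endfacet
facet normal 0.386 -0.129 -0.914
outer loop
vertex 0.243 2.493 -2.723
vertex 1.531 2.809 -2.224
vertex 0.758 1.956 -2.43
endloop
endfacet
facet normal -0.385 0.129 0.914
outer loop
vertex 0.164 2.153 -1.023
vertex 0.422 3.544 -1.11
vertex -0.351 2.691 -1.316
endloop
endfacet
facet normal 0.644 -0.671 0.366
outer loop
vertex 0.937 3.007 -0.817
vertex 0.164 2.153 -1.023
vertex 1.531 2.809 -2.224
endloop
endfacet
facet normal -0.386 0.129 0.914
outer loop
vertex 0.937 3.007 -0.817
vertex 0.422 3.544 -1.11
vertex 0.164 2.153 -1.023
endloop
endfacet
facet normal -0.644 0.672 -0.366
outer loop
vertex -0.351 2.691 -1.316
vertex 0.422 3.544 -1.11
vertex 0.243 2.493 -2.723
endloop
endfacet
facet normal 0.386 -0.129 -0.914
outer loop
vertex 1.016 3.347 -2.517
vertex 1.531 2.809 -2.224
vertex 0.243 2.493 -2.723
endloop
endfacet
facet normal -0.644 0.671 -0.366
outer loop
vertex 0.243 2.493 -2.723
vertex 0.422 3.544 -1.11
vertex 1.016 3.347 -2.517
endloop
endfacet
facet normal 0.661 0.729 0.177
outer loop
vertex 1.016 3.347 -2.517
vertex 0.937 3.007 -0.817
vertex 1.531 2.809 -2.224
endloop
endfacet
facet normal 0.660 0.730 0.177
outer loop
vertex 0.422 3.544 -1.11
vertex 0.937 3.007 -0.817
vertex 1.016 3.347 -2.517
endloop
endfacet

endsolid


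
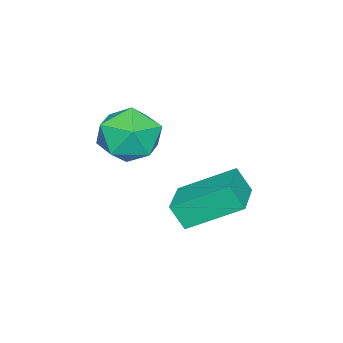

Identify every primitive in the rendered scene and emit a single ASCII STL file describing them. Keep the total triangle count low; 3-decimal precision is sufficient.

solid 
facet normal -0.934 -0.330 -0.139
outer loop
vertex 1.783 2.078 -2.301
vertex 1.039 3.744 -1.262
vertex 1.73 2.594 -3.167
endloop
endfacet
facet normal 0.355 -0.793 -0.494
outer loop
vertex 3.261 3.136 -2.938
vertex 1.783 2.078 -2.301
vertex 1.73 2.594 -3.167
endloop
endfacet
facet normal -0.934 -0.330 -0.140
outer loop
vertex 1.73 2.594 -3.167
vertex 1.039 3.744 -1.262
vertex 0.986 4.261 -2.128
endloop
endfacet
facet normal -0.053 0.511 -0.858
outer loop
vertex 0.986 4.261 -2.128
vertex 3.261 3.136 -2.938
vertex 1.73 2.594 -3.167
endloop
endfacet
facet normal 0.053 -0.511 0.858
outer loop
vertex 1.783 2.078 -2.301
vertex 2.57 4.286 -1.033
vertex 1.039 3.744 -1.262
endloop
endfacet
facet normal 0.354 -0.793 -0.495
outer loop
vertex 3.314 2.619 -2.072
vertex 1.783 2.078 -2.301
vertex 3.261 3.136 -2.938
endloop
endfacet
facet normal 0.052 -0.511 0.858
outer loop
vertex 3.314 2.619 -2.072
vertex 2.57 4.286 -1.033
vertex 1.783 2.078 -2.301
endloop
endfacet
facet normal -0.355 0.793 0.495
outer loop
vertex 1.039 3.744 -1.262
vertex 2.57 4.286 -1.033
vertex 0.986 4.261 -2.128
endloop
endfacet
facet normal -0.052 0.511 -0.858
outer loop
vertex 2.517 4.802 -1.899
vertex 3.261 3.136 -2.938
vertex 0.986 4.261 -2.128
endloop
endfacet
facet normal -0.354 0.794 0.495
outer loop
vertex 0.986 4.261 -2.128
vertex 2.57 4.286 -1.033
vertex 2.517 4.802 -1.899
endloop
endfacet
facet normal 0.934 0.330 0.140
outer loop
vertex 2.517 4.802 -1.899
vertex 3.314 2.619 -2.072
vertex 3.261 3.136 -2.938
endloop
endfacet
facet normal 0.934 0.330 0.139
outer loop
vertex 2.57 4.286 -1.033
vertex 3.314 2.619 -2.072
vertex 2.517 4.802 -1.899
endloop
endfacet
facet normal 0.034 0.557 0.830
outer loop
vertex 1.837 1.556 0.416
vertex 2.005 0.577 1.067
vertex 2.939 1.168 0.632
endloop
endfacet
facet normal 0.273 0.924 0.266
outer loop
vertex 1.837 1.556 0.416
vertex 2.939 1.168 0.632
vertex 2.651 1.565 -0.45
endloop
endfacet
facet normal -0.246 0.944 -0.222
outer loop
vertex 1.837 1.556 0.416
vertex 2.651 1.565 -0.45
vertex 1.538 1.22 -0.683
endloop
endfacet
facet normal -0.808 0.588 0.040
outer loop
vertex 1.837 1.556 0.416
vertex 1.538 1.22 -0.683
vertex 1.139 0.609 0.254
endloop
endfacet
facet normal -0.634 0.350 0.689
outer loop
vertex 1.837 1.556 0.416
vertex 1.139 0.609 0.254
vertex 2.005 0.577 1.067
endloop
endfacet
facet normal 0.824 0.566 -0.012
outer loop
vertex 2.651 1.565 -0.45
vertex 2.939 1.168 0.632
vertex 3.321 0.591 -0.334
endloop
endfacet
facet normal 0.437 -0.028 0.899
outer loop
vertex 2.939 1.168 0.632
vertex 2.005 0.577 1.067
vertex 2.922 -0.02 0.603
endloop
endfacet
facet normal -0.645 -0.363 0.672
outer loop
vertex 2.005 0.577 1.067
vertex 1.139 0.609 0.254
vertex 1.809 -0.365 0.37
endloop
endfacet
facet normal -0.925 0.022 -0.379
outer loop
vertex 1.139 0.609 0.254
vertex 1.538 1.22 -0.683
vertex 1.521 0.032 -0.712
endloop
endfacet
facet normal -0.017 0.597 -0.802
outer loop
vertex 1.538 1.22 -0.683
vertex 2.651 1.565 -0.45
vertex 2.455 0.623 -1.147
endloop
endfacet
facet normal 0.808 -0.588 -0.040
outer loop
vertex 2.623 -0.356 -0.496
vertex 3.321 0.591 -0.334
vertex 2.922 -0.02 0.603
endloop
endfacet
facet normal 0.246 -0.944 0.222
outer loop
vertex 2.623 -0.356 -0.496
vertex 2.922 -0.02 0.603
vertex 1.809 -0.365 0.37
endloop
endfacet
facet normal -0.273 -0.924 -0.266
outer loop
vertex 2.623 -0.356 -0.496
vertex 1.809 -0.365 0.37
vertex 1.521 0.032 -0.712
endloop
endfacet
facet normal -0.034 -0.557 -0.830
outer loop
vertex 2.623 -0.356 -0.496
vertex 1.521 0.032 -0.712
vertex 2.455 0.623 -1.147
endloop
endfacet
facet normal 0.634 -0.350 -0.689
outer loop
vertex 2.623 -0.356 -0.496
vertex 2.455 0.623 -1.147
vertex 3.321 0.591 -0.334
endloop
endfacet
facet normal 0.925 -0.022 0.379
outer loop
vertex 2.922 -0.02 0.603
vertex 3.321 0.591 -0.334
vertex 2.939 1.168 0.632
endloop
endfacet
facet normal 0.017 -0.597 0.802
outer loop
vertex 1.809 -0.365 0.37
vertex 2.922 -0.02 0.603
vertex 2.005 0.577 1.067
endloop
endfacet
facet normal -0.824 -0.566 0.012
outer loop
vertex 1.521 0.032 -0.712
vertex 1.809 -0.365 0.37
vertex 1.139 0.609 0.254
endloop
endfacet
facet normal -0.437 0.028 -0.899
outer loop
vertex 2.455 0.623 -1.147
vertex 1.521 0.032 -0.712
vertex 1.538 1.22 -0.683
endloop
endfacet
facet normal 0.645 0.363 -0.672
outer loop
vertex 3.321 0.591 -0.334
vertex 2.455 0.623 -1.147
vertex 2.651 1.565 -0.45
endloop
endfacet

endsolid


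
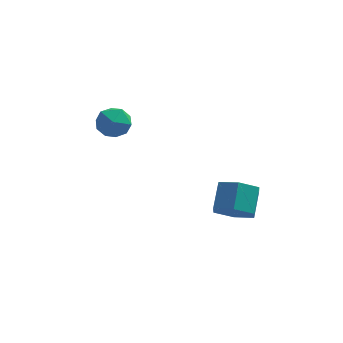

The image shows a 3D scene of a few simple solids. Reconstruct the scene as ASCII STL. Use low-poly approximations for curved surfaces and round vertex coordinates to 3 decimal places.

solid 
facet normal -0.733 0.497 0.465
outer loop
vertex -4.563 0.88 2.792
vertex -4.285 0.484 3.654
vertex -3.893 1.341 3.355
endloop
endfacet
facet normal -0.501 0.859 -0.107
outer loop
vertex -4.563 0.88 2.792
vertex -3.893 1.341 3.355
vertex -3.767 1.293 2.376
endloop
endfacet
facet normal -0.585 0.443 -0.679
outer loop
vertex -4.563 0.88 2.792
vertex -3.767 1.293 2.376
vertex -4.082 0.408 2.07
endloop
endfacet
facet normal -0.868 -0.176 -0.463
outer loop
vertex -4.563 0.88 2.792
vertex -4.082 0.408 2.07
vertex -4.402 -0.093 2.86
endloop
endfacet
facet normal -0.959 -0.142 0.244
outer loop
vertex -4.563 0.88 2.792
vertex -4.402 -0.093 2.86
vertex -4.285 0.484 3.654
endloop
endfacet
facet normal 0.196 0.980 -0.023
outer loop
vertex -3.767 1.293 2.376
vertex -3.893 1.341 3.355
vertex -2.998 1.153 2.98
endloop
endfacet
facet normal -0.177 0.395 0.901
outer loop
vertex -3.893 1.341 3.355
vertex -4.285 0.484 3.654
vertex -3.318 0.652 3.77
endloop
endfacet
facet normal -0.544 -0.639 0.544
outer loop
vertex -4.285 0.484 3.654
vertex -4.402 -0.093 2.86
vertex -3.633 -0.233 3.464
endloop
endfacet
facet normal -0.397 -0.694 -0.601
outer loop
vertex -4.402 -0.093 2.86
vertex -4.082 0.408 2.07
vertex -3.507 -0.281 2.485
endloop
endfacet
facet normal 0.061 0.307 -0.950
outer loop
vertex -4.082 0.408 2.07
vertex -3.767 1.293 2.376
vertex -3.115 0.576 2.186
endloop
endfacet
facet normal 0.868 0.176 0.463
outer loop
vertex -2.837 0.18 3.048
vertex -2.998 1.153 2.98
vertex -3.318 0.652 3.77
endloop
endfacet
facet normal 0.585 -0.443 0.679
outer loop
vertex -2.837 0.18 3.048
vertex -3.318 0.652 3.77
vertex -3.633 -0.233 3.464
endloop
endfacet
facet normal 0.501 -0.859 0.107
outer loop
vertex -2.837 0.18 3.048
vertex -3.633 -0.233 3.464
vertex -3.507 -0.281 2.485
endloop
endfacet
facet normal 0.733 -0.497 -0.465
outer loop
vertex -2.837 0.18 3.048
vertex -3.507 -0.281 2.485
vertex -3.115 0.576 2.186
endloop
endfacet
facet normal 0.959 0.142 -0.244
outer loop
vertex -2.837 0.18 3.048
vertex -3.115 0.576 2.186
vertex -2.998 1.153 2.98
endloop
endfacet
facet normal 0.397 0.694 0.601
outer loop
vertex -3.318 0.652 3.77
vertex -2.998 1.153 2.98
vertex -3.893 1.341 3.355
endloop
endfacet
facet normal -0.061 -0.307 0.950
outer loop
vertex -3.633 -0.233 3.464
vertex -3.318 0.652 3.77
vertex -4.285 0.484 3.654
endloop
endfacet
facet normal -0.196 -0.980 0.023
outer loop
vertex -3.507 -0.281 2.485
vertex -3.633 -0.233 3.464
vertex -4.402 -0.093 2.86
endloop
endfacet
facet normal 0.177 -0.395 -0.901
outer loop
vertex -3.115 0.576 2.186
vertex -3.507 -0.281 2.485
vertex -4.082 0.408 2.07
endloop
endfacet
facet normal 0.544 0.639 -0.544
outer loop
vertex -2.998 1.153 2.98
vertex -3.115 0.576 2.186
vertex -3.767 1.293 2.376
endloop
endfacet
facet normal -0.103 -0.753 -0.650
outer loop
vertex 2.926 -2.012 -1.129
vertex 1.982 -1.602 -1.454
vertex 2.897 -1.304 -1.944
endloop
endfacet
facet normal 0.994 -0.060 -0.088
outer loop
vertex 2.926 -2.012 -1.129
vertex 2.897 -1.304 -1.944
vertex 3.083 -0.869 -0.14
endloop
endfacet
facet normal 0.994 -0.060 -0.088
outer loop
vertex 3.083 -0.869 -0.14
vertex 2.897 -1.304 -1.944
vertex 3.054 -0.16 -0.955
endloop
endfacet
facet normal 0.103 0.752 0.651
outer loop
vertex 3.083 -0.869 -0.14
vertex 3.054 -0.16 -0.955
vertex 2.138 -0.458 -0.466
endloop
endfacet
facet normal -0.103 -0.753 -0.650
outer loop
vertex 2.897 -1.304 -1.944
vertex 1.982 -1.602 -1.454
vertex 1.953 -0.894 -2.269
endloop
endfacet
facet normal 0.474 0.538 -0.697
outer loop
vertex 2.897 -1.304 -1.944
vertex 1.953 -0.894 -2.269
vertex 3.054 -0.16 -0.955
endloop
endfacet
facet normal 0.473 0.538 -0.697
outer loop
vertex 3.054 -0.16 -0.955
vertex 1.953 -0.894 -2.269
vertex 2.109 0.25 -1.28
endloop
endfacet
facet normal 0.103 0.752 0.651
outer loop
vertex 3.054 -0.16 -0.955
vertex 2.109 0.25 -1.28
vertex 2.138 -0.458 -0.466
endloop
endfacet
facet normal -0.103 -0.753 -0.650
outer loop
vertex 1.953 -0.894 -2.269
vertex 1.982 -1.602 -1.454
vertex 1.037 -1.191 -1.78
endloop
endfacet
facet normal -0.520 0.598 -0.610
outer loop
vertex 1.953 -0.894 -2.269
vertex 1.037 -1.191 -1.78
vertex 2.109 0.25 -1.28
endloop
endfacet
facet normal -0.520 0.598 -0.609
outer loop
vertex 2.109 0.25 -1.28
vertex 1.037 -1.191 -1.78
vertex 1.194 -0.048 -0.791
endloop
endfacet
facet normal 0.103 0.752 0.651
outer loop
vertex 2.109 0.25 -1.28
vertex 1.194 -0.048 -0.791
vertex 2.138 -0.458 -0.466
endloop
endfacet
facet normal -0.103 -0.752 -0.651
outer loop
vertex 1.037 -1.191 -1.78
vertex 1.982 -1.602 -1.454
vertex 1.066 -1.9 -0.965
endloop
endfacet
facet normal -0.994 0.060 0.088
outer loop
vertex 1.037 -1.191 -1.78
vertex 1.066 -1.9 -0.965
vertex 1.194 -0.048 -0.791
endloop
endfacet
facet normal -0.994 0.060 0.088
outer loop
vertex 1.194 -0.048 -0.791
vertex 1.066 -1.9 -0.965
vertex 1.223 -0.756 0.024
endloop
endfacet
facet normal 0.103 0.753 0.650
outer loop
vertex 1.194 -0.048 -0.791
vertex 1.223 -0.756 0.024
vertex 2.138 -0.458 -0.466
endloop
endfacet
facet normal -0.103 -0.752 -0.651
outer loop
vertex 1.066 -1.9 -0.965
vertex 1.982 -1.602 -1.454
vertex 2.011 -2.31 -0.64
endloop
endfacet
facet normal -0.473 -0.538 0.697
outer loop
vertex 1.066 -1.9 -0.965
vertex 2.011 -2.31 -0.64
vertex 1.223 -0.756 0.024
endloop
endfacet
facet normal -0.474 -0.538 0.697
outer loop
vertex 1.223 -0.756 0.024
vertex 2.011 -2.31 -0.64
vertex 2.167 -1.166 0.349
endloop
endfacet
facet normal 0.103 0.753 0.650
outer loop
vertex 1.223 -0.756 0.024
vertex 2.167 -1.166 0.349
vertex 2.138 -0.458 -0.466
endloop
endfacet
facet normal -0.103 -0.752 -0.651
outer loop
vertex 2.011 -2.31 -0.64
vertex 1.982 -1.602 -1.454
vertex 2.926 -2.012 -1.129
endloop
endfacet
facet normal 0.520 -0.598 0.610
outer loop
vertex 2.011 -2.31 -0.64
vertex 2.926 -2.012 -1.129
vertex 2.167 -1.166 0.349
endloop
endfacet
facet normal 0.520 -0.599 0.610
outer loop
vertex 2.167 -1.166 0.349
vertex 2.926 -2.012 -1.129
vertex 3.083 -0.869 -0.14
endloop
endfacet
facet normal 0.103 0.753 0.650
outer loop
vertex 2.167 -1.166 0.349
vertex 3.083 -0.869 -0.14
vertex 2.138 -0.458 -0.466
endloop
endfacet

endsolid


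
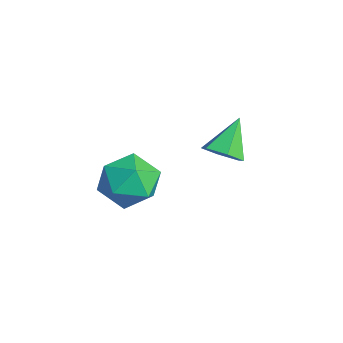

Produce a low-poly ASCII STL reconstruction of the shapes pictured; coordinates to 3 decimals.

solid 
facet normal -0.578 -0.794 0.185
outer loop
vertex -3.662 -2.604 1.932
vertex -2.882 -3.273 1.499
vertex -2.867 -3.03 2.587
endloop
endfacet
facet normal -0.695 -0.278 0.663
outer loop
vertex -3.662 -2.604 1.932
vertex -2.867 -3.03 2.587
vertex -3.178 -1.967 2.707
endloop
endfacet
facet normal -0.900 0.308 0.309
outer loop
vertex -3.662 -2.604 1.932
vertex -3.178 -1.967 2.707
vertex -3.384 -1.552 1.693
endloop
endfacet
facet normal -0.909 0.152 -0.387
outer loop
vertex -3.662 -2.604 1.932
vertex -3.384 -1.552 1.693
vertex -3.202 -2.359 0.947
endloop
endfacet
facet normal -0.711 -0.529 -0.464
outer loop
vertex -3.662 -2.604 1.932
vertex -3.202 -2.359 0.947
vertex -2.882 -3.273 1.499
endloop
endfacet
facet normal -0.076 -0.134 0.988
outer loop
vertex -3.178 -1.967 2.707
vertex -2.867 -3.03 2.587
vertex -2.098 -2.241 2.753
endloop
endfacet
facet normal 0.113 -0.970 0.215
outer loop
vertex -2.867 -3.03 2.587
vertex -2.882 -3.273 1.499
vertex -1.916 -3.048 2.007
endloop
endfacet
facet normal -0.101 -0.540 -0.835
outer loop
vertex -2.882 -3.273 1.499
vertex -3.202 -2.359 0.947
vertex -2.122 -2.633 0.993
endloop
endfacet
facet normal -0.423 0.562 -0.711
outer loop
vertex -3.202 -2.359 0.947
vertex -3.384 -1.552 1.693
vertex -2.433 -1.57 1.113
endloop
endfacet
facet normal -0.408 0.813 0.416
outer loop
vertex -3.384 -1.552 1.693
vertex -3.178 -1.967 2.707
vertex -2.418 -1.327 2.201
endloop
endfacet
facet normal 0.909 -0.152 0.387
outer loop
vertex -1.638 -1.996 1.768
vertex -2.098 -2.241 2.753
vertex -1.916 -3.048 2.007
endloop
endfacet
facet normal 0.900 -0.308 -0.309
outer loop
vertex -1.638 -1.996 1.768
vertex -1.916 -3.048 2.007
vertex -2.122 -2.633 0.993
endloop
endfacet
facet normal 0.695 0.278 -0.663
outer loop
vertex -1.638 -1.996 1.768
vertex -2.122 -2.633 0.993
vertex -2.433 -1.57 1.113
endloop
endfacet
facet normal 0.578 0.794 -0.185
outer loop
vertex -1.638 -1.996 1.768
vertex -2.433 -1.57 1.113
vertex -2.418 -1.327 2.201
endloop
endfacet
facet normal 0.711 0.529 0.464
outer loop
vertex -1.638 -1.996 1.768
vertex -2.418 -1.327 2.201
vertex -2.098 -2.241 2.753
endloop
endfacet
facet normal 0.423 -0.562 0.711
outer loop
vertex -1.916 -3.048 2.007
vertex -2.098 -2.241 2.753
vertex -2.867 -3.03 2.587
endloop
endfacet
facet normal 0.408 -0.813 -0.416
outer loop
vertex -2.122 -2.633 0.993
vertex -1.916 -3.048 2.007
vertex -2.882 -3.273 1.499
endloop
endfacet
facet normal 0.076 0.134 -0.988
outer loop
vertex -2.433 -1.57 1.113
vertex -2.122 -2.633 0.993
vertex -3.202 -2.359 0.947
endloop
endfacet
facet normal -0.113 0.970 -0.215
outer loop
vertex -2.418 -1.327 2.201
vertex -2.433 -1.57 1.113
vertex -3.384 -1.552 1.693
endloop
endfacet
facet normal 0.101 0.540 0.835
outer loop
vertex -2.098 -2.241 2.753
vertex -2.418 -1.327 2.201
vertex -3.178 -1.967 2.707
endloop
endfacet
facet normal 0.457 -0.542 -0.705
outer loop
vertex -3.021 1.108 1.998
vertex -3.644 1.167 1.549
vertex -3.086 1.696 1.504
endloop
endfacet
facet normal 0.635 0.537 0.555
outer loop
vertex -3.021 1.108 1.998
vertex -3.086 1.696 1.504
vertex -4.356 2.013 2.651
endloop
endfacet
facet normal 0.456 -0.541 -0.707
outer loop
vertex -3.086 1.696 1.504
vertex -3.644 1.167 1.549
vertex -3.71 1.755 1.056
endloop
endfacet
facet normal 0.160 0.983 -0.094
outer loop
vertex -3.086 1.696 1.504
vertex -3.71 1.755 1.056
vertex -4.356 2.013 2.651
endloop
endfacet
facet normal 0.456 -0.541 -0.707
outer loop
vertex -3.71 1.755 1.056
vertex -3.644 1.167 1.549
vertex -4.268 1.226 1.101
endloop
endfacet
facet normal -0.654 0.659 -0.372
outer loop
vertex -3.71 1.755 1.056
vertex -4.268 1.226 1.101
vertex -4.356 2.013 2.651
endloop
endfacet
facet normal 0.455 -0.543 -0.706
outer loop
vertex -4.268 1.226 1.101
vertex -3.644 1.167 1.549
vertex -4.202 0.639 1.595
endloop
endfacet
facet normal -0.994 -0.112 0.000
outer loop
vertex -4.268 1.226 1.101
vertex -4.202 0.639 1.595
vertex -4.356 2.013 2.651
endloop
endfacet
facet normal 0.456 -0.543 -0.705
outer loop
vertex -4.202 0.639 1.595
vertex -3.644 1.167 1.549
vertex -3.579 0.58 2.043
endloop
endfacet
facet normal -0.519 -0.557 0.649
outer loop
vertex -4.202 0.639 1.595
vertex -3.579 0.58 2.043
vertex -4.356 2.013 2.651
endloop
endfacet
facet normal 0.457 -0.543 -0.705
outer loop
vertex -3.579 0.58 2.043
vertex -3.644 1.167 1.549
vertex -3.021 1.108 1.998
endloop
endfacet
facet normal 0.295 -0.233 0.927
outer loop
vertex -3.579 0.58 2.043
vertex -3.021 1.108 1.998
vertex -4.356 2.013 2.651
endloop
endfacet

endsolid


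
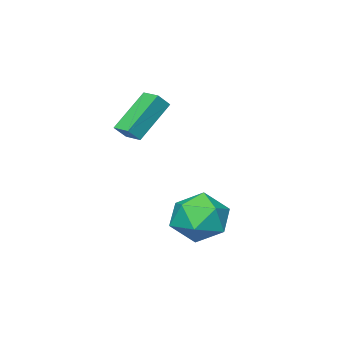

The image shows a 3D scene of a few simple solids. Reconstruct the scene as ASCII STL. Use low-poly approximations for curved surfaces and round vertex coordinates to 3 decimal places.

solid 
facet normal -0.709 0.019 0.705
outer loop
vertex -2.147 -2.475 1.923
vertex -2.077 -1.579 1.969
vertex -2.722 -2.4 1.343
endloop
endfacet
facet normal -0.078 -0.996 -0.052
outer loop
vertex -1.163 -2.441 -0.209
vertex -2.147 -2.475 1.923
vertex -2.722 -2.4 1.343
endloop
endfacet
facet normal -0.709 0.019 0.705
outer loop
vertex -2.722 -2.4 1.343
vertex -2.077 -1.579 1.969
vertex -2.652 -1.504 1.389
endloop
endfacet
facet normal -0.701 0.091 -0.707
outer loop
vertex -2.652 -1.504 1.389
vertex -1.163 -2.441 -0.209
vertex -2.722 -2.4 1.343
endloop
endfacet
facet normal 0.701 -0.091 0.707
outer loop
vertex -2.147 -2.475 1.923
vertex -0.518 -1.62 0.417
vertex -2.077 -1.579 1.969
endloop
endfacet
facet normal -0.078 -0.996 -0.052
outer loop
vertex -0.588 -2.516 0.371
vertex -2.147 -2.475 1.923
vertex -1.163 -2.441 -0.209
endloop
endfacet
facet normal 0.701 -0.091 0.707
outer loop
vertex -0.588 -2.516 0.371
vertex -0.518 -1.62 0.417
vertex -2.147 -2.475 1.923
endloop
endfacet
facet normal 0.078 0.996 0.052
outer loop
vertex -2.077 -1.579 1.969
vertex -0.518 -1.62 0.417
vertex -2.652 -1.504 1.389
endloop
endfacet
facet normal -0.701 0.091 -0.707
outer loop
vertex -1.093 -1.545 -0.163
vertex -1.163 -2.441 -0.209
vertex -2.652 -1.504 1.389
endloop
endfacet
facet normal 0.078 0.996 0.052
outer loop
vertex -2.652 -1.504 1.389
vertex -0.518 -1.62 0.417
vertex -1.093 -1.545 -0.163
endloop
endfacet
facet normal 0.709 -0.019 -0.705
outer loop
vertex -1.093 -1.545 -0.163
vertex -0.588 -2.516 0.371
vertex -1.163 -2.441 -0.209
endloop
endfacet
facet normal 0.709 -0.019 -0.705
outer loop
vertex -0.518 -1.62 0.417
vertex -0.588 -2.516 0.371
vertex -1.093 -1.545 -0.163
endloop
endfacet
facet normal -0.826 -0.108 0.554
outer loop
vertex -1.1 3.292 -2.502
vertex -1.045 2.042 -2.663
vertex -0.458 2.578 -1.683
endloop
endfacet
facet normal -0.454 0.465 0.761
outer loop
vertex -1.1 3.292 -2.502
vertex -0.458 2.578 -1.683
vertex 0.021 3.679 -2.07
endloop
endfacet
facet normal -0.387 0.900 0.199
outer loop
vertex -1.1 3.292 -2.502
vertex 0.021 3.679 -2.07
vertex -0.27 3.823 -3.29
endloop
endfacet
facet normal -0.719 0.596 -0.356
outer loop
vertex -1.1 3.292 -2.502
vertex -0.27 3.823 -3.29
vertex -0.928 2.811 -3.656
endloop
endfacet
facet normal -0.990 -0.026 -0.137
outer loop
vertex -1.1 3.292 -2.502
vertex -0.928 2.811 -3.656
vertex -1.045 2.042 -2.663
endloop
endfacet
facet normal 0.199 0.247 0.948
outer loop
vertex 0.021 3.679 -2.07
vertex -0.458 2.578 -1.683
vertex 0.768 2.669 -1.964
endloop
endfacet
facet normal -0.403 -0.679 0.613
outer loop
vertex -0.458 2.578 -1.683
vertex -1.045 2.042 -2.663
vertex 0.11 1.657 -2.33
endloop
endfacet
facet normal -0.669 -0.547 -0.503
outer loop
vertex -1.045 2.042 -2.663
vertex -0.928 2.811 -3.656
vertex -0.181 1.801 -3.55
endloop
endfacet
facet normal -0.231 0.460 -0.857
outer loop
vertex -0.928 2.811 -3.656
vertex -0.27 3.823 -3.29
vertex 0.298 2.902 -3.937
endloop
endfacet
facet normal 0.306 0.951 0.039
outer loop
vertex -0.27 3.823 -3.29
vertex 0.021 3.679 -2.07
vertex 0.885 3.438 -2.957
endloop
endfacet
facet normal 0.719 -0.596 0.356
outer loop
vertex 0.94 2.188 -3.118
vertex 0.768 2.669 -1.964
vertex 0.11 1.657 -2.33
endloop
endfacet
facet normal 0.387 -0.900 -0.199
outer loop
vertex 0.94 2.188 -3.118
vertex 0.11 1.657 -2.33
vertex -0.181 1.801 -3.55
endloop
endfacet
facet normal 0.454 -0.465 -0.761
outer loop
vertex 0.94 2.188 -3.118
vertex -0.181 1.801 -3.55
vertex 0.298 2.902 -3.937
endloop
endfacet
facet normal 0.826 0.108 -0.554
outer loop
vertex 0.94 2.188 -3.118
vertex 0.298 2.902 -3.937
vertex 0.885 3.438 -2.957
endloop
endfacet
facet normal 0.990 0.026 0.137
outer loop
vertex 0.94 2.188 -3.118
vertex 0.885 3.438 -2.957
vertex 0.768 2.669 -1.964
endloop
endfacet
facet normal 0.231 -0.460 0.857
outer loop
vertex 0.11 1.657 -2.33
vertex 0.768 2.669 -1.964
vertex -0.458 2.578 -1.683
endloop
endfacet
facet normal -0.306 -0.951 -0.039
outer loop
vertex -0.181 1.801 -3.55
vertex 0.11 1.657 -2.33
vertex -1.045 2.042 -2.663
endloop
endfacet
facet normal -0.199 -0.247 -0.948
outer loop
vertex 0.298 2.902 -3.937
vertex -0.181 1.801 -3.55
vertex -0.928 2.811 -3.656
endloop
endfacet
facet normal 0.403 0.679 -0.613
outer loop
vertex 0.885 3.438 -2.957
vertex 0.298 2.902 -3.937
vertex -0.27 3.823 -3.29
endloop
endfacet
facet normal 0.669 0.547 0.503
outer loop
vertex 0.768 2.669 -1.964
vertex 0.885 3.438 -2.957
vertex 0.021 3.679 -2.07
endloop
endfacet

endsolid


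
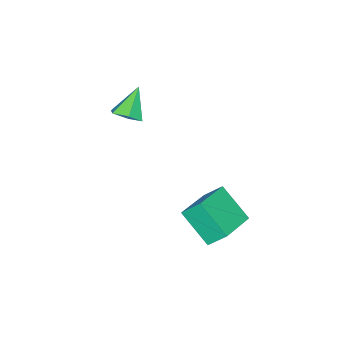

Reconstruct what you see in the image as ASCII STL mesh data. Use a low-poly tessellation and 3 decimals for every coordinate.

solid 
facet normal -0.974 -0.070 -0.215
outer loop
vertex 1.299 1.115 -2.838
vertex 1.051 1.888 -1.968
vertex 1.47 2.576 -4.088
endloop
endfacet
facet normal 0.209 -0.650 -0.731
outer loop
vertex 3.349 2.712 -3.672
vertex 1.299 1.115 -2.838
vertex 1.47 2.576 -4.088
endloop
endfacet
facet normal -0.974 -0.071 -0.216
outer loop
vertex 1.47 2.576 -4.088
vertex 1.051 1.888 -1.968
vertex 1.221 3.349 -3.218
endloop
endfacet
facet normal 0.089 0.757 -0.647
outer loop
vertex 1.221 3.349 -3.218
vertex 3.349 2.712 -3.672
vertex 1.47 2.576 -4.088
endloop
endfacet
facet normal -0.089 -0.757 0.647
outer loop
vertex 1.299 1.115 -2.838
vertex 2.93 2.024 -1.552
vertex 1.051 1.888 -1.968
endloop
endfacet
facet normal 0.209 -0.650 -0.731
outer loop
vertex 3.179 1.251 -2.422
vertex 1.299 1.115 -2.838
vertex 3.349 2.712 -3.672
endloop
endfacet
facet normal -0.088 -0.757 0.647
outer loop
vertex 3.179 1.251 -2.422
vertex 2.93 2.024 -1.552
vertex 1.299 1.115 -2.838
endloop
endfacet
facet normal -0.209 0.650 0.731
outer loop
vertex 1.051 1.888 -1.968
vertex 2.93 2.024 -1.552
vertex 1.221 3.349 -3.218
endloop
endfacet
facet normal 0.088 0.757 -0.647
outer loop
vertex 3.101 3.485 -2.802
vertex 3.349 2.712 -3.672
vertex 1.221 3.349 -3.218
endloop
endfacet
facet normal -0.209 0.650 0.731
outer loop
vertex 1.221 3.349 -3.218
vertex 2.93 2.024 -1.552
vertex 3.101 3.485 -2.802
endloop
endfacet
facet normal 0.974 0.071 0.215
outer loop
vertex 3.101 3.485 -2.802
vertex 3.179 1.251 -2.422
vertex 3.349 2.712 -3.672
endloop
endfacet
facet normal 0.974 0.071 0.216
outer loop
vertex 2.93 2.024 -1.552
vertex 3.179 1.251 -2.422
vertex 3.101 3.485 -2.802
endloop
endfacet
facet normal 0.613 0.034 -0.789
outer loop
vertex 2.817 -1.678 2.071
vertex 2.335 -2.114 1.678
vertex 2.266 -1.357 1.657
endloop
endfacet
facet normal 0.051 0.821 0.569
outer loop
vertex 2.817 -1.678 2.071
vertex 2.266 -1.357 1.657
vertex 1.385 -2.166 2.902
endloop
endfacet
facet normal 0.612 0.034 -0.790
outer loop
vertex 2.266 -1.357 1.657
vertex 2.335 -2.114 1.678
vertex 1.783 -1.794 1.264
endloop
endfacet
facet normal -0.673 0.740 0.004
outer loop
vertex 2.266 -1.357 1.657
vertex 1.783 -1.794 1.264
vertex 1.385 -2.166 2.902
endloop
endfacet
facet normal 0.612 0.034 -0.790
outer loop
vertex 1.783 -1.794 1.264
vertex 2.335 -2.114 1.678
vertex 1.852 -2.55 1.285
endloop
endfacet
facet normal -0.962 -0.095 -0.255
outer loop
vertex 1.783 -1.794 1.264
vertex 1.852 -2.55 1.285
vertex 1.385 -2.166 2.902
endloop
endfacet
facet normal 0.613 0.033 -0.790
outer loop
vertex 1.852 -2.55 1.285
vertex 2.335 -2.114 1.678
vertex 2.403 -2.871 1.699
endloop
endfacet
facet normal -0.530 -0.847 0.048
outer loop
vertex 1.852 -2.55 1.285
vertex 2.403 -2.871 1.699
vertex 1.385 -2.166 2.902
endloop
endfacet
facet normal 0.613 0.033 -0.790
outer loop
vertex 2.403 -2.871 1.699
vertex 2.335 -2.114 1.678
vertex 2.886 -2.434 2.092
endloop
endfacet
facet normal 0.194 -0.766 0.613
outer loop
vertex 2.403 -2.871 1.699
vertex 2.886 -2.434 2.092
vertex 1.385 -2.166 2.902
endloop
endfacet
facet normal 0.613 0.034 -0.789
outer loop
vertex 2.886 -2.434 2.092
vertex 2.335 -2.114 1.678
vertex 2.817 -1.678 2.071
endloop
endfacet
facet normal 0.483 0.068 0.873
outer loop
vertex 2.886 -2.434 2.092
vertex 2.817 -1.678 2.071
vertex 1.385 -2.166 2.902
endloop
endfacet

endsolid


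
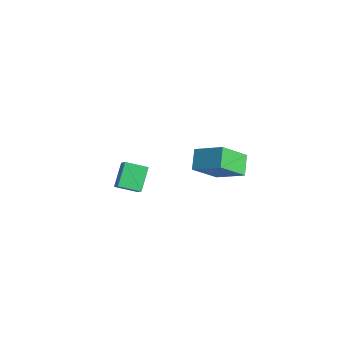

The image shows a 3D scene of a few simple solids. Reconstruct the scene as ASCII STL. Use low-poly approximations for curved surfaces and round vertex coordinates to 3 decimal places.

solid 
facet normal -0.750 -0.425 -0.506
outer loop
vertex 1.978 -1.879 1.567
vertex 1.301 -1.299 2.083
vertex 2.099 -0.688 0.388
endloop
endfacet
facet normal 0.657 -0.563 -0.501
outer loop
vertex 3.239 -0.041 1.157
vertex 1.978 -1.879 1.567
vertex 2.099 -0.688 0.388
endloop
endfacet
facet normal -0.750 -0.425 -0.506
outer loop
vertex 2.099 -0.688 0.388
vertex 1.301 -1.299 2.083
vertex 1.422 -0.108 0.904
endloop
endfacet
facet normal 0.072 0.708 -0.702
outer loop
vertex 1.422 -0.108 0.904
vertex 3.239 -0.041 1.157
vertex 2.099 -0.688 0.388
endloop
endfacet
facet normal -0.072 -0.708 0.702
outer loop
vertex 1.978 -1.879 1.567
vertex 2.441 -0.652 2.852
vertex 1.301 -1.299 2.083
endloop
endfacet
facet normal 0.657 -0.563 -0.501
outer loop
vertex 3.118 -1.232 2.336
vertex 1.978 -1.879 1.567
vertex 3.239 -0.041 1.157
endloop
endfacet
facet normal -0.072 -0.708 0.702
outer loop
vertex 3.118 -1.232 2.336
vertex 2.441 -0.652 2.852
vertex 1.978 -1.879 1.567
endloop
endfacet
facet normal -0.657 0.563 0.501
outer loop
vertex 1.301 -1.299 2.083
vertex 2.441 -0.652 2.852
vertex 1.422 -0.108 0.904
endloop
endfacet
facet normal 0.072 0.708 -0.702
outer loop
vertex 2.562 0.539 1.673
vertex 3.239 -0.041 1.157
vertex 1.422 -0.108 0.904
endloop
endfacet
facet normal -0.657 0.563 0.501
outer loop
vertex 1.422 -0.108 0.904
vertex 2.441 -0.652 2.852
vertex 2.562 0.539 1.673
endloop
endfacet
facet normal 0.750 0.425 0.506
outer loop
vertex 2.562 0.539 1.673
vertex 3.118 -1.232 2.336
vertex 3.239 -0.041 1.157
endloop
endfacet
facet normal 0.750 0.425 0.506
outer loop
vertex 2.441 -0.652 2.852
vertex 3.118 -1.232 2.336
vertex 2.562 0.539 1.673
endloop
endfacet
facet normal -0.496 0.625 0.603
outer loop
vertex -3.262 -1.927 -2.534
vertex -2.611 -1.1 -2.855
vertex -3.999 -1.681 -3.395
endloop
endfacet
facet normal -0.592 -0.751 0.292
outer loop
vertex -3.349 -2.5 -4.185
vertex -3.262 -1.927 -2.534
vertex -3.999 -1.681 -3.395
endloop
endfacet
facet normal -0.496 0.626 0.602
outer loop
vertex -3.999 -1.681 -3.395
vertex -2.611 -1.1 -2.855
vertex -3.348 -0.855 -3.717
endloop
endfacet
facet normal -0.636 0.212 -0.742
outer loop
vertex -3.348 -0.855 -3.717
vertex -3.349 -2.5 -4.185
vertex -3.999 -1.681 -3.395
endloop
endfacet
facet normal 0.635 -0.212 0.743
outer loop
vertex -3.262 -1.927 -2.534
vertex -1.961 -1.919 -3.645
vertex -2.611 -1.1 -2.855
endloop
endfacet
facet normal -0.591 -0.752 0.292
outer loop
vertex -2.612 -2.745 -3.323
vertex -3.262 -1.927 -2.534
vertex -3.349 -2.5 -4.185
endloop
endfacet
facet normal 0.635 -0.211 0.743
outer loop
vertex -2.612 -2.745 -3.323
vertex -1.961 -1.919 -3.645
vertex -3.262 -1.927 -2.534
endloop
endfacet
facet normal 0.592 0.751 -0.292
outer loop
vertex -2.611 -1.1 -2.855
vertex -1.961 -1.919 -3.645
vertex -3.348 -0.855 -3.717
endloop
endfacet
facet normal -0.635 0.212 -0.743
outer loop
vertex -2.698 -1.673 -4.506
vertex -3.349 -2.5 -4.185
vertex -3.348 -0.855 -3.717
endloop
endfacet
facet normal 0.592 0.752 -0.292
outer loop
vertex -3.348 -0.855 -3.717
vertex -1.961 -1.919 -3.645
vertex -2.698 -1.673 -4.506
endloop
endfacet
facet normal 0.497 -0.625 -0.602
outer loop
vertex -2.698 -1.673 -4.506
vertex -2.612 -2.745 -3.323
vertex -3.349 -2.5 -4.185
endloop
endfacet
facet normal 0.495 -0.625 -0.603
outer loop
vertex -1.961 -1.919 -3.645
vertex -2.612 -2.745 -3.323
vertex -2.698 -1.673 -4.506
endloop
endfacet

endsolid


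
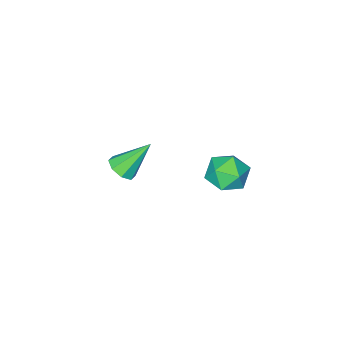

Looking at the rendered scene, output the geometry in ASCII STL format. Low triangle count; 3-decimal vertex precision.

solid 
facet normal 0.221 0.381 0.898
outer loop
vertex -2.871 3.602 0.599
vertex -3.267 2.734 1.065
vertex -2.24 2.771 0.797
endloop
endfacet
facet normal 0.680 0.612 0.403
outer loop
vertex -2.871 3.602 0.599
vertex -2.24 2.771 0.797
vertex -2.161 3.29 -0.126
endloop
endfacet
facet normal 0.307 0.946 -0.106
outer loop
vertex -2.871 3.602 0.599
vertex -2.161 3.29 -0.126
vertex -3.139 3.574 -0.428
endloop
endfacet
facet normal -0.383 0.921 0.075
outer loop
vertex -2.871 3.602 0.599
vertex -3.139 3.574 -0.428
vertex -3.822 3.23 0.308
endloop
endfacet
facet normal -0.436 0.572 0.695
outer loop
vertex -2.871 3.602 0.599
vertex -3.822 3.23 0.308
vertex -3.267 2.734 1.065
endloop
endfacet
facet normal 0.993 0.042 0.109
outer loop
vertex -2.161 3.29 -0.126
vertex -2.24 2.771 0.797
vertex -2.118 2.23 -0.108
endloop
endfacet
facet normal 0.249 -0.332 0.910
outer loop
vertex -2.24 2.771 0.797
vertex -3.267 2.734 1.065
vertex -2.801 1.886 0.628
endloop
endfacet
facet normal -0.813 -0.023 0.581
outer loop
vertex -3.267 2.734 1.065
vertex -3.822 3.23 0.308
vertex -3.779 2.17 0.326
endloop
endfacet
facet normal -0.727 0.542 -0.422
outer loop
vertex -3.822 3.23 0.308
vertex -3.139 3.574 -0.428
vertex -3.7 2.689 -0.597
endloop
endfacet
facet normal 0.389 0.582 -0.714
outer loop
vertex -3.139 3.574 -0.428
vertex -2.161 3.29 -0.126
vertex -2.673 2.726 -0.865
endloop
endfacet
facet normal 0.383 -0.921 -0.075
outer loop
vertex -3.069 1.858 -0.399
vertex -2.118 2.23 -0.108
vertex -2.801 1.886 0.628
endloop
endfacet
facet normal -0.307 -0.946 0.106
outer loop
vertex -3.069 1.858 -0.399
vertex -2.801 1.886 0.628
vertex -3.779 2.17 0.326
endloop
endfacet
facet normal -0.680 -0.612 -0.403
outer loop
vertex -3.069 1.858 -0.399
vertex -3.779 2.17 0.326
vertex -3.7 2.689 -0.597
endloop
endfacet
facet normal -0.221 -0.381 -0.898
outer loop
vertex -3.069 1.858 -0.399
vertex -3.7 2.689 -0.597
vertex -2.673 2.726 -0.865
endloop
endfacet
facet normal 0.436 -0.572 -0.695
outer loop
vertex -3.069 1.858 -0.399
vertex -2.673 2.726 -0.865
vertex -2.118 2.23 -0.108
endloop
endfacet
facet normal 0.727 -0.542 0.422
outer loop
vertex -2.801 1.886 0.628
vertex -2.118 2.23 -0.108
vertex -2.24 2.771 0.797
endloop
endfacet
facet normal -0.389 -0.582 0.714
outer loop
vertex -3.779 2.17 0.326
vertex -2.801 1.886 0.628
vertex -3.267 2.734 1.065
endloop
endfacet
facet normal -0.993 -0.042 -0.109
outer loop
vertex -3.7 2.689 -0.597
vertex -3.779 2.17 0.326
vertex -3.822 3.23 0.308
endloop
endfacet
facet normal -0.249 0.332 -0.910
outer loop
vertex -2.673 2.726 -0.865
vertex -3.7 2.689 -0.597
vertex -3.139 3.574 -0.428
endloop
endfacet
facet normal 0.813 0.023 -0.581
outer loop
vertex -2.118 2.23 -0.108
vertex -2.673 2.726 -0.865
vertex -2.161 3.29 -0.126
endloop
endfacet
facet normal 0.585 -0.295 -0.755
outer loop
vertex -1.25 -3.4 -2.946
vertex -1.656 -2.949 -3.437
vertex -1.026 -2.849 -2.988
endloop
endfacet
facet normal 0.482 -0.130 0.867
outer loop
vertex -1.25 -3.4 -2.946
vertex -1.026 -2.849 -2.988
vertex -2.844 -2.351 -1.903
endloop
endfacet
facet normal 0.585 -0.294 -0.756
outer loop
vertex -1.026 -2.849 -2.988
vertex -1.656 -2.949 -3.437
vertex -1.171 -2.356 -3.292
endloop
endfacet
facet normal 0.534 0.552 0.641
outer loop
vertex -1.026 -2.849 -2.988
vertex -1.171 -2.356 -3.292
vertex -2.844 -2.351 -1.903
endloop
endfacet
facet normal 0.586 -0.294 -0.755
outer loop
vertex -1.171 -2.356 -3.292
vertex -1.656 -2.949 -3.437
vertex -1.6 -2.211 -3.681
endloop
endfacet
facet normal 0.158 0.970 0.187
outer loop
vertex -1.171 -2.356 -3.292
vertex -1.6 -2.211 -3.681
vertex -2.844 -2.351 -1.903
endloop
endfacet
facet normal 0.586 -0.294 -0.755
outer loop
vertex -1.6 -2.211 -3.681
vertex -1.656 -2.949 -3.437
vertex -2.062 -2.499 -3.927
endloop
endfacet
facet normal -0.425 0.876 -0.228
outer loop
vertex -1.6 -2.211 -3.681
vertex -2.062 -2.499 -3.927
vertex -2.844 -2.351 -1.903
endloop
endfacet
facet normal 0.585 -0.295 -0.756
outer loop
vertex -2.062 -2.499 -3.927
vertex -1.656 -2.949 -3.437
vertex -2.286 -3.05 -3.885
endloop
endfacet
facet normal -0.873 0.327 -0.361
outer loop
vertex -2.062 -2.499 -3.927
vertex -2.286 -3.05 -3.885
vertex -2.844 -2.351 -1.903
endloop
endfacet
facet normal 0.585 -0.294 -0.756
outer loop
vertex -2.286 -3.05 -3.885
vertex -1.656 -2.949 -3.437
vertex -2.141 -3.543 -3.581
endloop
endfacet
facet normal -0.925 -0.355 -0.135
outer loop
vertex -2.286 -3.05 -3.885
vertex -2.141 -3.543 -3.581
vertex -2.844 -2.351 -1.903
endloop
endfacet
facet normal 0.585 -0.295 -0.755
outer loop
vertex -2.141 -3.543 -3.581
vertex -1.656 -2.949 -3.437
vertex -1.712 -3.688 -3.192
endloop
endfacet
facet normal -0.550 -0.772 0.318
outer loop
vertex -2.141 -3.543 -3.581
vertex -1.712 -3.688 -3.192
vertex -2.844 -2.351 -1.903
endloop
endfacet
facet normal 0.586 -0.295 -0.755
outer loop
vertex -1.712 -3.688 -3.192
vertex -1.656 -2.949 -3.437
vertex -1.25 -3.4 -2.946
endloop
endfacet
facet normal 0.033 -0.679 0.733
outer loop
vertex -1.712 -3.688 -3.192
vertex -1.25 -3.4 -2.946
vertex -2.844 -2.351 -1.903
endloop
endfacet

endsolid


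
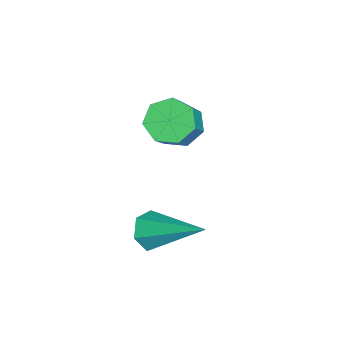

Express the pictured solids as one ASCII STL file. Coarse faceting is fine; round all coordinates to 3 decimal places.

solid 
facet normal -0.368 -0.788 -0.494
outer loop
vertex -0.442 1.641 2.246
vertex -0.853 1.914 2.117
vertex -0.442 1.912 1.814
endloop
endfacet
facet normal 0.994 -0.090 -0.056
outer loop
vertex -0.442 1.641 2.246
vertex -0.442 1.912 1.814
vertex -0.267 3.166 2.903
endloop
endfacet
facet normal -0.369 -0.787 -0.495
outer loop
vertex -0.442 1.912 1.814
vertex -0.853 1.914 2.117
vertex -0.853 2.186 1.685
endloop
endfacet
facet normal 0.546 0.504 -0.669
outer loop
vertex -0.442 1.912 1.814
vertex -0.853 2.186 1.685
vertex -0.267 3.166 2.903
endloop
endfacet
facet normal -0.368 -0.787 -0.495
outer loop
vertex -0.853 2.186 1.685
vertex -0.853 1.914 2.117
vertex -1.263 2.187 1.988
endloop
endfacet
facet normal -0.352 0.805 -0.478
outer loop
vertex -0.853 2.186 1.685
vertex -1.263 2.187 1.988
vertex -0.267 3.166 2.903
endloop
endfacet
facet normal -0.368 -0.787 -0.495
outer loop
vertex -1.263 2.187 1.988
vertex -0.853 1.914 2.117
vertex -1.263 1.916 2.419
endloop
endfacet
facet normal -0.797 0.511 0.321
outer loop
vertex -1.263 2.187 1.988
vertex -1.263 1.916 2.419
vertex -0.267 3.166 2.903
endloop
endfacet
facet normal -0.368 -0.788 -0.494
outer loop
vertex -1.263 1.916 2.419
vertex -0.853 1.914 2.117
vertex -0.852 1.643 2.548
endloop
endfacet
facet normal -0.349 -0.084 0.934
outer loop
vertex -1.263 1.916 2.419
vertex -0.852 1.643 2.548
vertex -0.267 3.166 2.903
endloop
endfacet
facet normal -0.368 -0.788 -0.494
outer loop
vertex -0.852 1.643 2.548
vertex -0.853 1.914 2.117
vertex -0.442 1.641 2.246
endloop
endfacet
facet normal 0.547 -0.383 0.744
outer loop
vertex -0.852 1.643 2.548
vertex -0.442 1.641 2.246
vertex -0.267 3.166 2.903
endloop
endfacet
facet normal -0.675 0.100 -0.731
outer loop
vertex -3.09 2.037 3.018
vertex -3.458 2.322 3.397
vertex -3.036 2.555 3.039
endloop
endfacet
facet normal 0.731 -0.049 -0.681
outer loop
vertex -3.09 2.037 3.018
vertex -3.036 2.555 3.039
vertex -2.254 1.913 3.925
endloop
endfacet
facet normal 0.731 -0.049 -0.681
outer loop
vertex -2.254 1.913 3.925
vertex -3.036 2.555 3.039
vertex -2.2 2.43 3.946
endloop
endfacet
facet normal 0.674 -0.100 0.732
outer loop
vertex -2.254 1.913 3.925
vertex -2.2 2.43 3.946
vertex -2.622 2.198 4.303
endloop
endfacet
facet normal -0.675 0.100 -0.731
outer loop
vertex -3.036 2.555 3.039
vertex -3.458 2.322 3.397
vertex -3.3 2.897 3.33
endloop
endfacet
facet normal 0.537 0.747 -0.392
outer loop
vertex -3.036 2.555 3.039
vertex -3.3 2.897 3.33
vertex -2.2 2.43 3.946
endloop
endfacet
facet normal 0.537 0.746 -0.393
outer loop
vertex -2.2 2.43 3.946
vertex -3.3 2.897 3.33
vertex -2.463 2.772 4.236
endloop
endfacet
facet normal 0.674 -0.101 0.731
outer loop
vertex -2.2 2.43 3.946
vertex -2.463 2.772 4.236
vertex -2.622 2.198 4.303
endloop
endfacet
facet normal -0.674 0.100 -0.732
outer loop
vertex -3.3 2.897 3.33
vertex -3.458 2.322 3.397
vertex -3.683 2.807 3.67
endloop
endfacet
facet normal -0.061 0.980 0.191
outer loop
vertex -3.3 2.897 3.33
vertex -3.683 2.807 3.67
vertex -2.463 2.772 4.236
endloop
endfacet
facet normal -0.060 0.980 0.191
outer loop
vertex -2.463 2.772 4.236
vertex -3.683 2.807 3.67
vertex -2.846 2.682 4.577
endloop
endfacet
facet normal 0.675 -0.102 0.731
outer loop
vertex -2.463 2.772 4.236
vertex -2.846 2.682 4.577
vertex -2.622 2.198 4.303
endloop
endfacet
facet normal -0.674 0.100 -0.732
outer loop
vertex -3.683 2.807 3.67
vertex -3.458 2.322 3.397
vertex -3.897 2.352 3.805
endloop
endfacet
facet normal -0.613 0.476 0.631
outer loop
vertex -3.683 2.807 3.67
vertex -3.897 2.352 3.805
vertex -2.846 2.682 4.577
endloop
endfacet
facet normal -0.613 0.476 0.631
outer loop
vertex -2.846 2.682 4.577
vertex -3.897 2.352 3.805
vertex -3.06 2.227 4.712
endloop
endfacet
facet normal 0.675 -0.101 0.730
outer loop
vertex -2.846 2.682 4.577
vertex -3.06 2.227 4.712
vertex -2.622 2.198 4.303
endloop
endfacet
facet normal -0.674 0.100 -0.732
outer loop
vertex -3.897 2.352 3.805
vertex -3.458 2.322 3.397
vertex -3.78 1.874 3.632
endloop
endfacet
facet normal -0.703 -0.388 0.596
outer loop
vertex -3.897 2.352 3.805
vertex -3.78 1.874 3.632
vertex -3.06 2.227 4.712
endloop
endfacet
facet normal -0.704 -0.387 0.596
outer loop
vertex -3.06 2.227 4.712
vertex -3.78 1.874 3.632
vertex -2.944 1.75 4.539
endloop
endfacet
facet normal 0.675 -0.101 0.730
outer loop
vertex -3.06 2.227 4.712
vertex -2.944 1.75 4.539
vertex -2.622 2.198 4.303
endloop
endfacet
facet normal -0.675 0.102 -0.731
outer loop
vertex -3.78 1.874 3.632
vertex -3.458 2.322 3.397
vertex -3.422 1.735 3.282
endloop
endfacet
facet normal -0.263 -0.958 0.111
outer loop
vertex -3.78 1.874 3.632
vertex -3.422 1.735 3.282
vertex -2.944 1.75 4.539
endloop
endfacet
facet normal -0.264 -0.958 0.112
outer loop
vertex -2.944 1.75 4.539
vertex -3.422 1.735 3.282
vertex -2.585 1.61 4.189
endloop
endfacet
facet normal 0.674 -0.099 0.732
outer loop
vertex -2.944 1.75 4.539
vertex -2.585 1.61 4.189
vertex -2.622 2.198 4.303
endloop
endfacet
facet normal -0.674 0.102 -0.731
outer loop
vertex -3.422 1.735 3.282
vertex -3.458 2.322 3.397
vertex -3.09 2.037 3.018
endloop
endfacet
facet normal 0.373 -0.808 -0.456
outer loop
vertex -3.422 1.735 3.282
vertex -3.09 2.037 3.018
vertex -2.585 1.61 4.189
endloop
endfacet
facet normal 0.375 -0.807 -0.456
outer loop
vertex -2.585 1.61 4.189
vertex -3.09 2.037 3.018
vertex -2.254 1.913 3.925
endloop
endfacet
facet normal 0.674 -0.099 0.732
outer loop
vertex -2.585 1.61 4.189
vertex -2.254 1.913 3.925
vertex -2.622 2.198 4.303
endloop
endfacet

endsolid
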